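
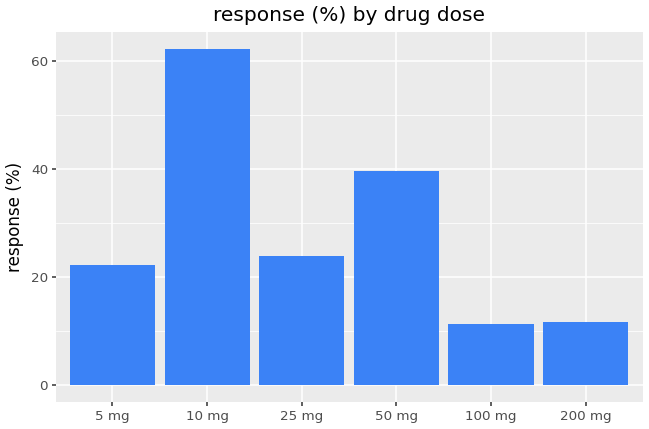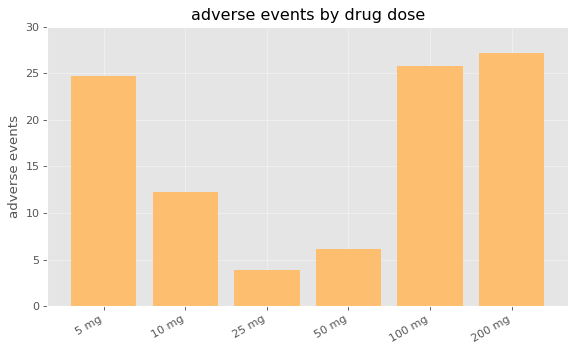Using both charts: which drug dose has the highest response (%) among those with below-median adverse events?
Chart 2 median adverse events ≈ 20; below-median drug doses: 10 mg, 25 mg, 50 mg. Among those, 10 mg has the highest response (%) (≈ 60).

10 mg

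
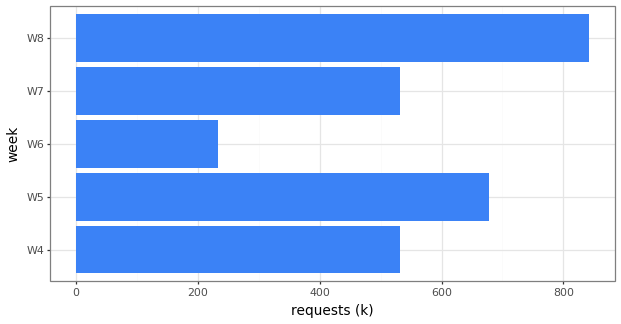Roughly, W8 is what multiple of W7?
W8 ≈ 800, W7 ≈ 500; 800/500 ≈ 1.6.

≈ 1.6×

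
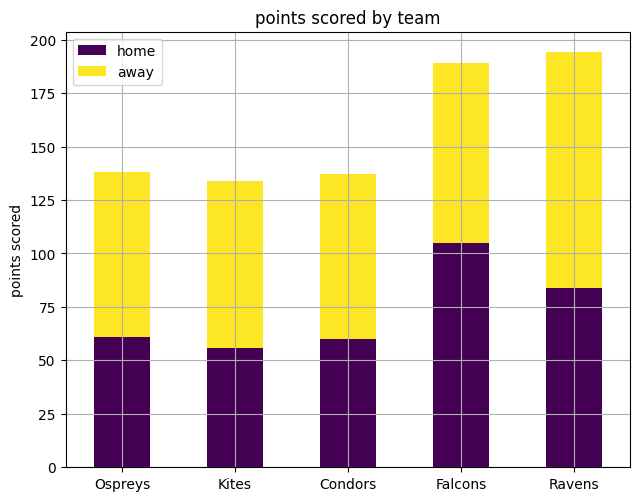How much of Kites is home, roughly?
≈ 60

home top ≈ 60, bottom ≈ 0; segment ≈ 60.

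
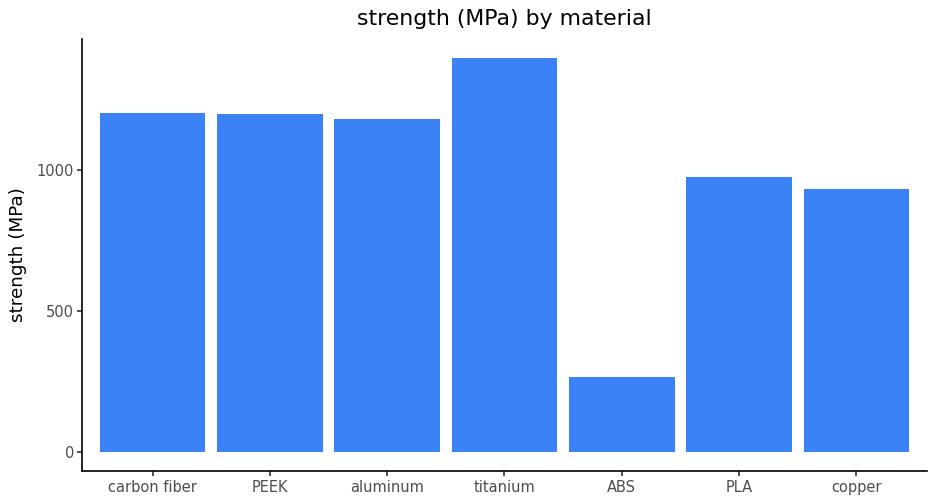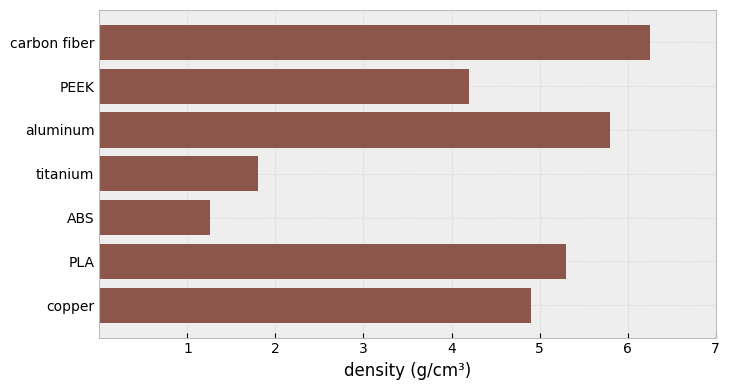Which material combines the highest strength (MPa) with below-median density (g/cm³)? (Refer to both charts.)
Chart 2 median density (g/cm³) ≈ 5; below-median materials: PEEK, titanium, ABS. Among those, titanium has the highest strength (MPa) (≈ 1400).

titanium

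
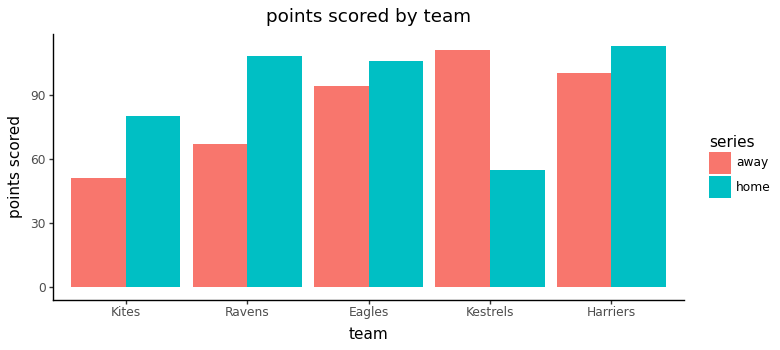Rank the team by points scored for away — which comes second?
Top 3 for away: Kestrels ≈ 110, Harriers ≈ 100, Eagles ≈ 90.

Harriers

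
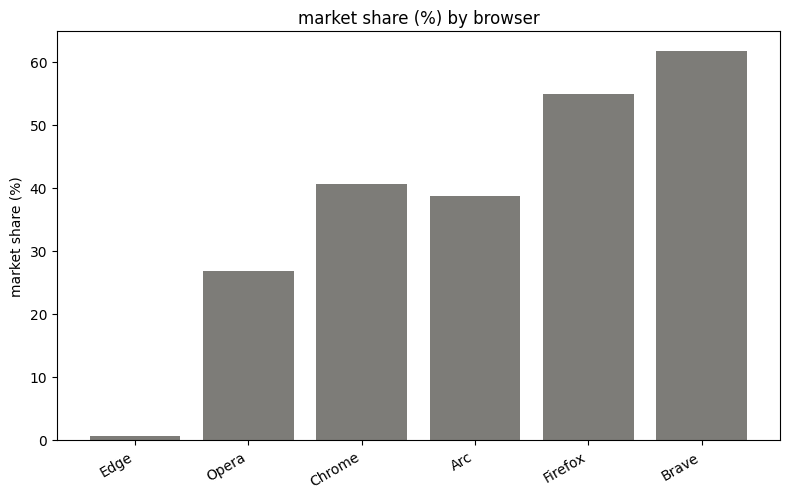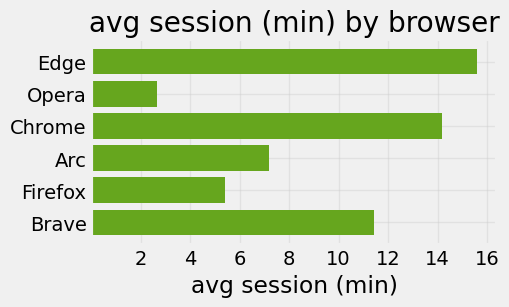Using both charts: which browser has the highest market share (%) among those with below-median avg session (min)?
Firefox

Chart 2 median avg session (min) ≈ 10; below-median browsers: Opera, Arc, Firefox. Among those, Firefox has the highest market share (%) (≈ 50).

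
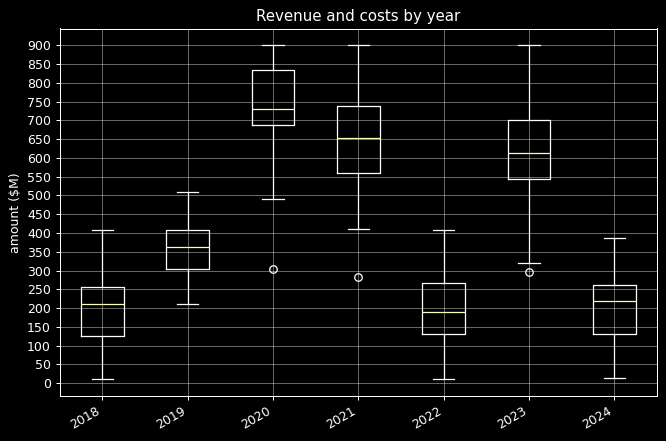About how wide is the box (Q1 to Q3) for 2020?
Q3 ≈ 850, Q1 ≈ 700; IQR ≈ 150.

≈ 150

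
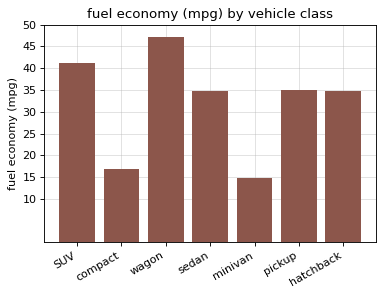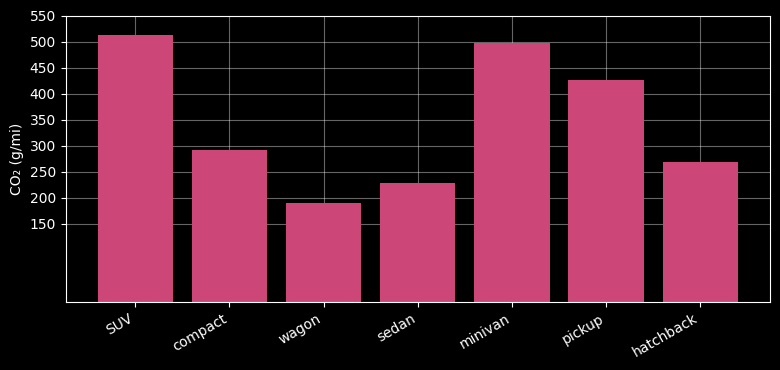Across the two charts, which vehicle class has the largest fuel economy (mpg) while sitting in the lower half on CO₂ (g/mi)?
wagon

Chart 2 median CO₂ (g/mi) ≈ 300; below-median vehicle classes: wagon, sedan, hatchback. Among those, wagon has the highest fuel economy (mpg) (≈ 45).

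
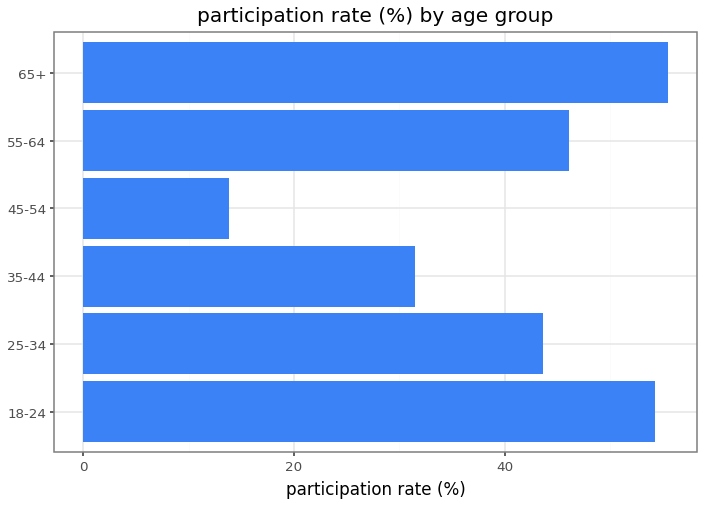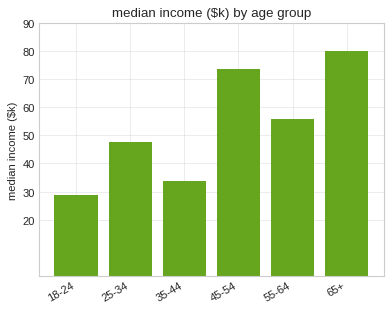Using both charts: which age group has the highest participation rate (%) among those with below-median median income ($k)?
18-24

Chart 2 median median income ($k) ≈ 50; below-median age groups: 18-24, 25-34, 35-44. Among those, 18-24 has the highest participation rate (%) (≈ 50).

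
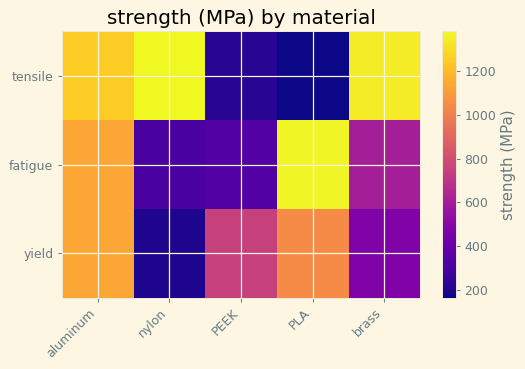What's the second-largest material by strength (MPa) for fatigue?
aluminum

Top 3 for fatigue: PLA ≈ 1400, aluminum ≈ 1200, brass ≈ 600.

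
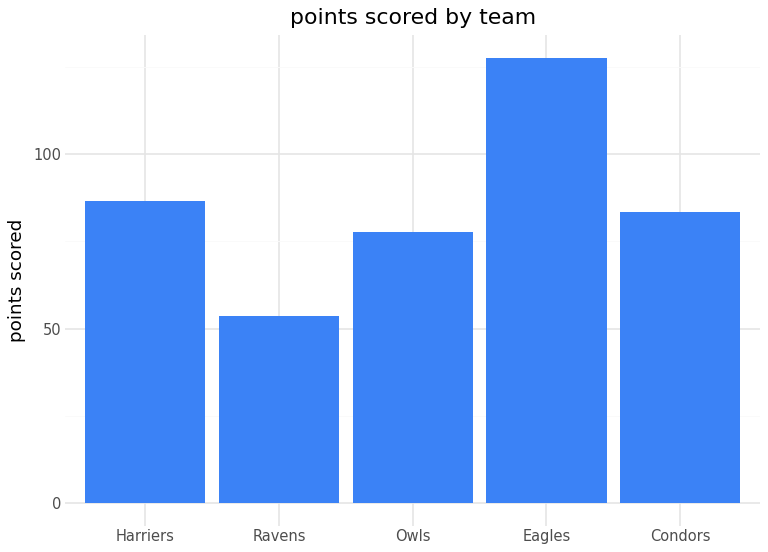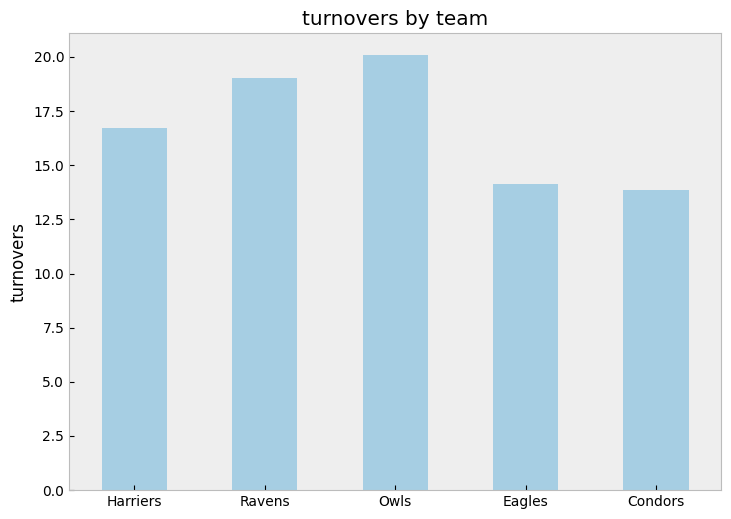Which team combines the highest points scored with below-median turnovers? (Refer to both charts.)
Chart 2 median turnovers ≈ 16; below-median teams: Eagles, Condors. Among those, Eagles has the highest points scored (≈ 120).

Eagles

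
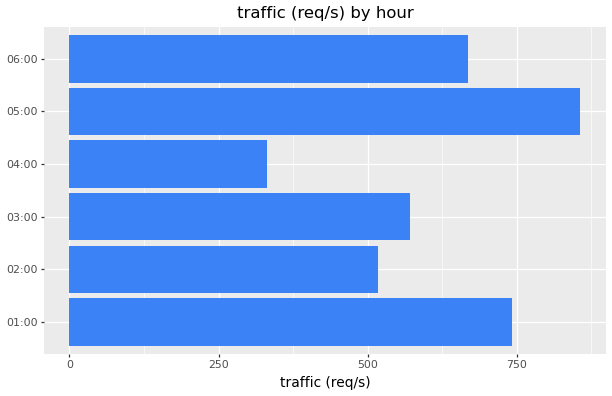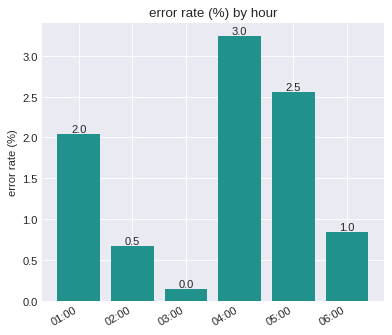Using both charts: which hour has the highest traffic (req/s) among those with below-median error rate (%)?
06:00

Chart 2 median error rate (%) ≈ 1.5; below-median hours: 02:00, 03:00, 06:00. Among those, 06:00 has the highest traffic (req/s) (≈ 700).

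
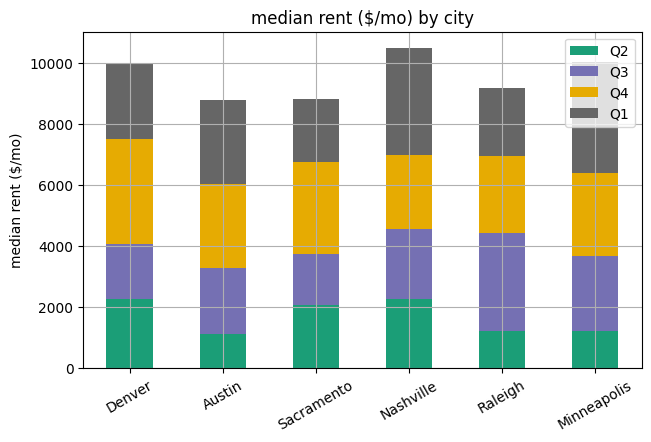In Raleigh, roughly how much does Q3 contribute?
≈ 3000

Q3 top ≈ 4000, bottom ≈ 1000; segment ≈ 3000.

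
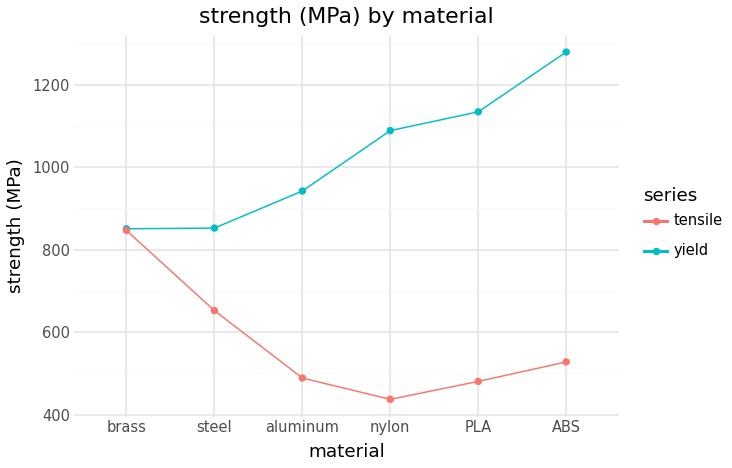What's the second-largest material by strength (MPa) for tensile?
Top 3 for tensile: brass ≈ 800, steel ≈ 700, ABS ≈ 500.

steel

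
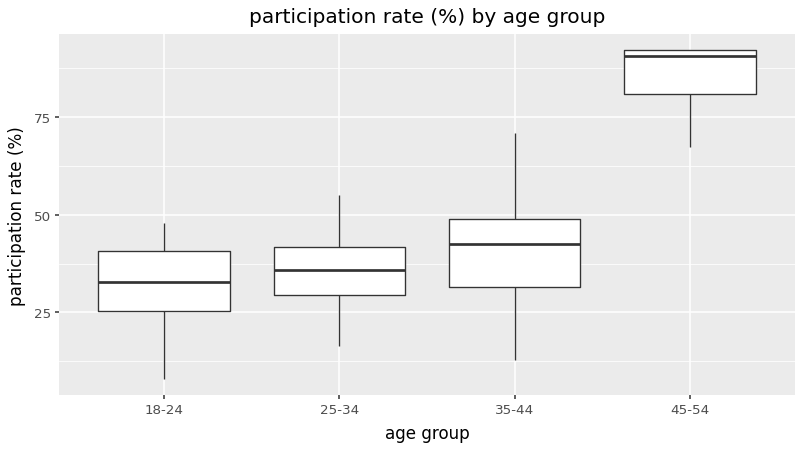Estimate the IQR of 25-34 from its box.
Q3 ≈ 40, Q1 ≈ 30; IQR ≈ 10.

≈ 10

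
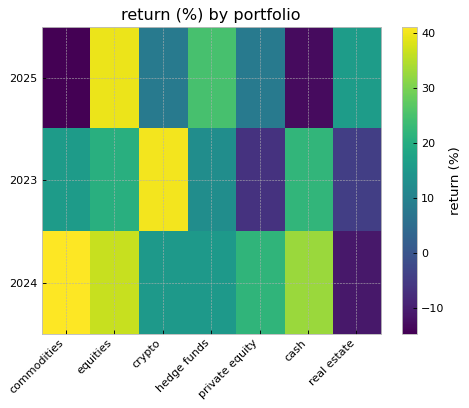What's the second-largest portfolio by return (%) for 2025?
hedge funds

Top 3 for 2025: equities ≈ 40, hedge funds ≈ 25, real estate ≈ 15.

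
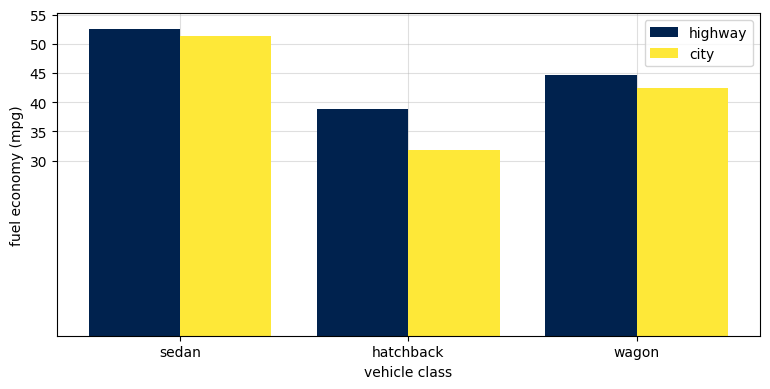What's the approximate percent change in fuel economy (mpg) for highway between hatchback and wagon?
hatchback ≈ 40, wagon ≈ 45; (45 − 40) / 40 ≈ +12.5%.

≈ +12.5%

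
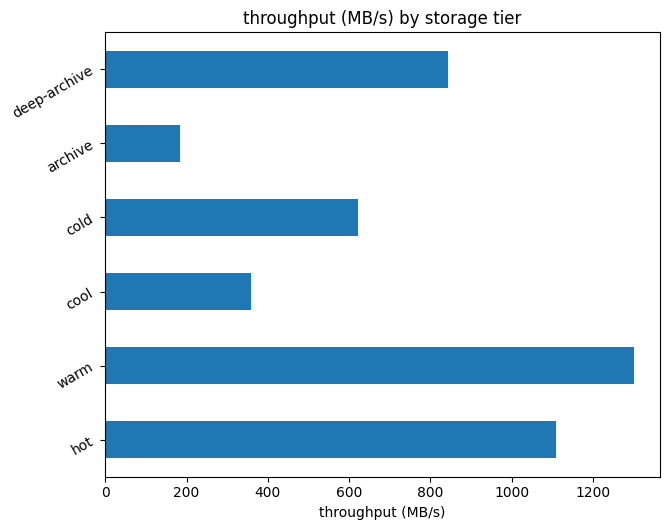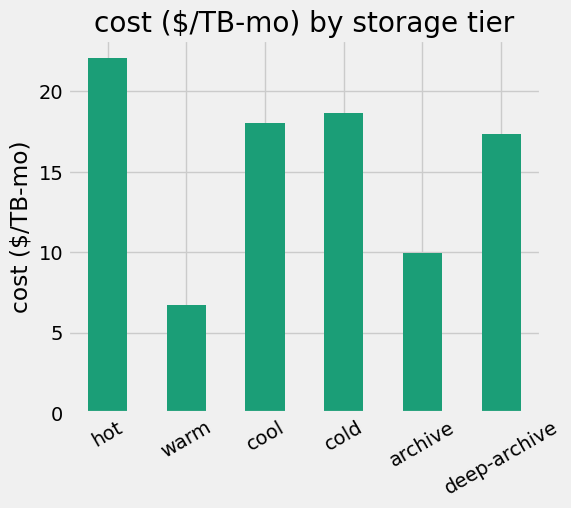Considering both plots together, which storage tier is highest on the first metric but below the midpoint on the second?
warm

Chart 2 median cost ($/TB-mo) ≈ 20; below-median storage tiers: warm, archive, deep-archive. Among those, warm has the highest throughput (MB/s) (≈ 1400).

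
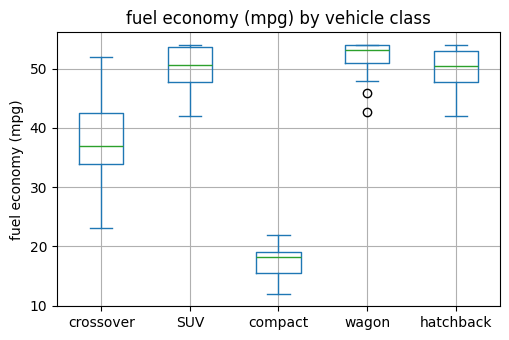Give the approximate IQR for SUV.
≈ 5

Q3 ≈ 55, Q1 ≈ 50; IQR ≈ 5.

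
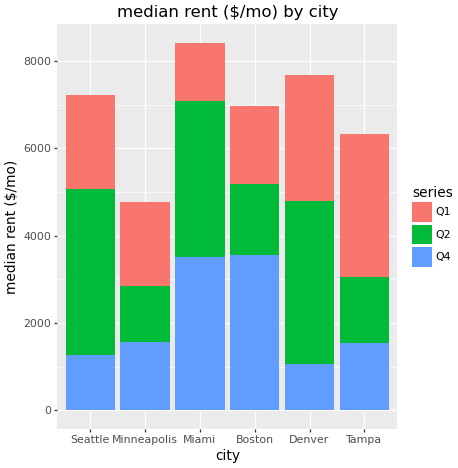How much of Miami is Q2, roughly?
Q2 top ≈ 7000, bottom ≈ 4000; segment ≈ 3000.

≈ 3000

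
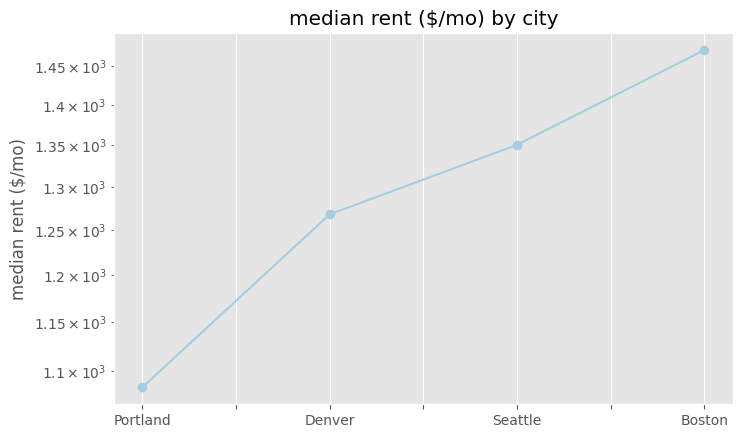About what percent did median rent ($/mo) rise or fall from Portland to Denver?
Portland ≈ 1100, Denver ≈ 1250; (1250 − 1100) / 1100 ≈ +13.6%.

≈ +13.6%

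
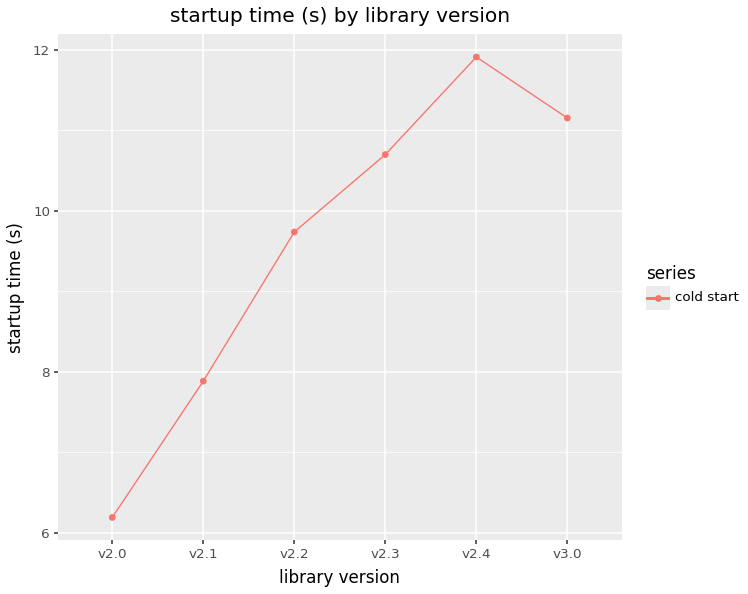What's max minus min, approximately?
Max v2.4 ≈ 12.0, min v2.0 ≈ 6.0; range ≈ 6.0.

≈ 6.0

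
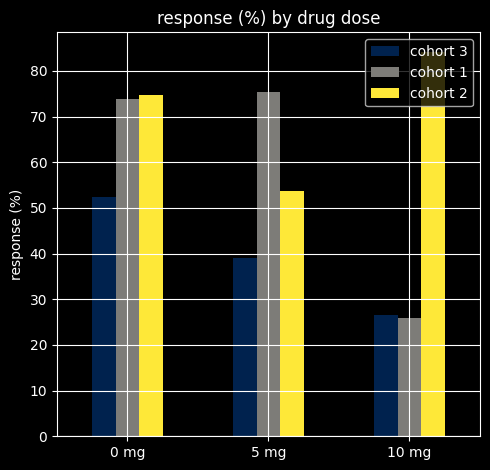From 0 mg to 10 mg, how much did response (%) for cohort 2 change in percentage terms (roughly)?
0 mg ≈ 70, 10 mg ≈ 80; (80 − 70) / 70 ≈ +14.3%.

≈ +14.3%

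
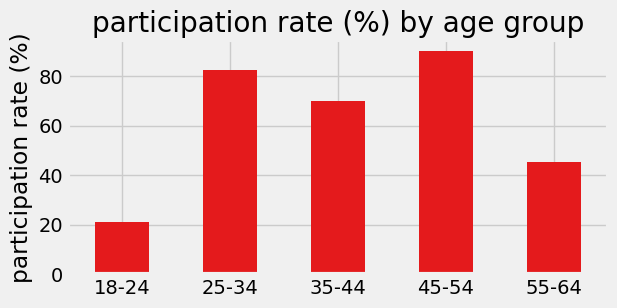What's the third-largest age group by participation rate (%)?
Top 4: 45-54 ≈ 90, 25-34 ≈ 80, 35-44 ≈ 70, 55-64 ≈ 50.

35-44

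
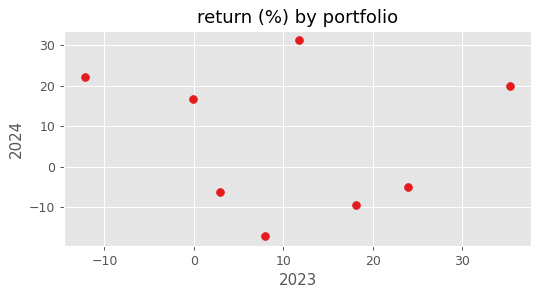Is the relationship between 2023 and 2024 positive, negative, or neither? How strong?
Points are roughly uncorrelated; weak (|r| ≈ 0.1).

no clear correlation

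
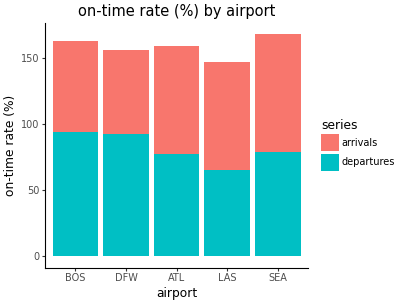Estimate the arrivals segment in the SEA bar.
≈ 80

arrivals top ≈ 160, bottom ≈ 80; segment ≈ 80.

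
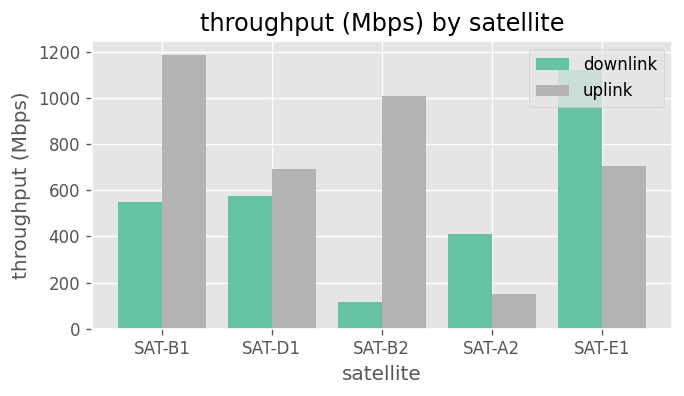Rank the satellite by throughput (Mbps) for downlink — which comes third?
Top 4 for downlink: SAT-E1 ≈ 1100, SAT-D1 ≈ 600, SAT-B1 ≈ 500, SAT-A2 ≈ 400.

SAT-B1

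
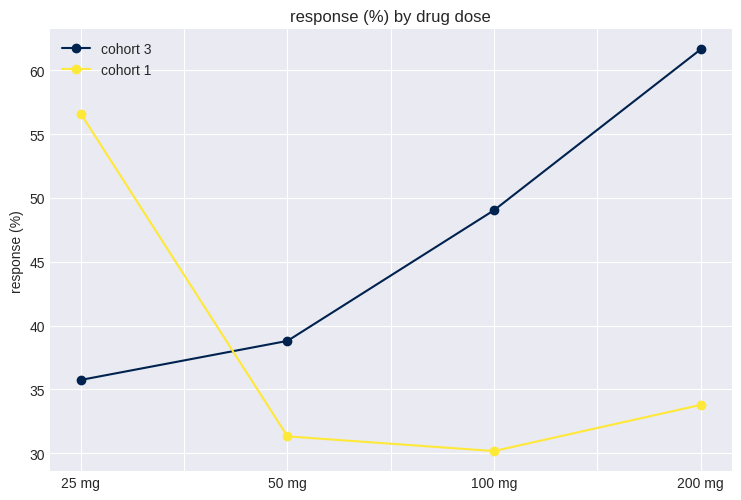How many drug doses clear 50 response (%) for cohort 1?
Above 50: 25 mg.

1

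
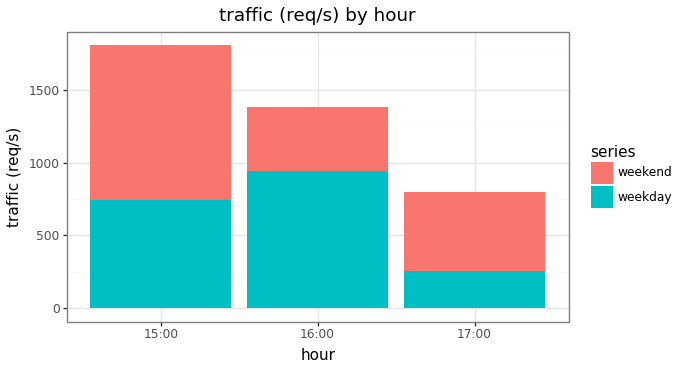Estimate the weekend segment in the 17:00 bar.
weekend top ≈ 800, bottom ≈ 200; segment ≈ 600.

≈ 600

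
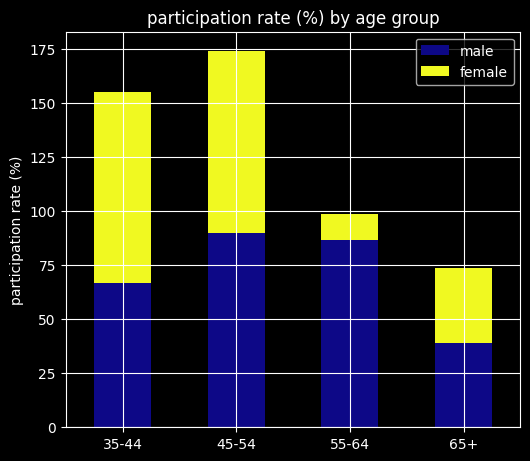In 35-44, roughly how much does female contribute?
≈ 100

female top ≈ 160, bottom ≈ 60; segment ≈ 100.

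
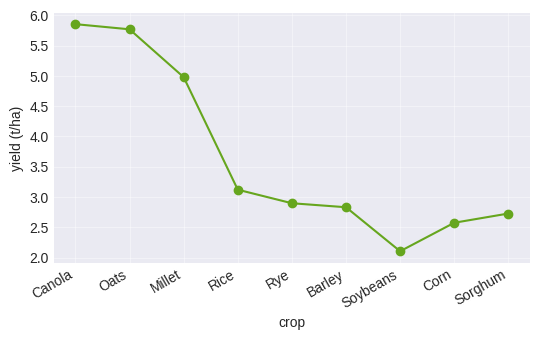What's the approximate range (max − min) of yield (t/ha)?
≈ 4.0

Max Canola ≈ 6.0, min Soybeans ≈ 2.0; range ≈ 4.0.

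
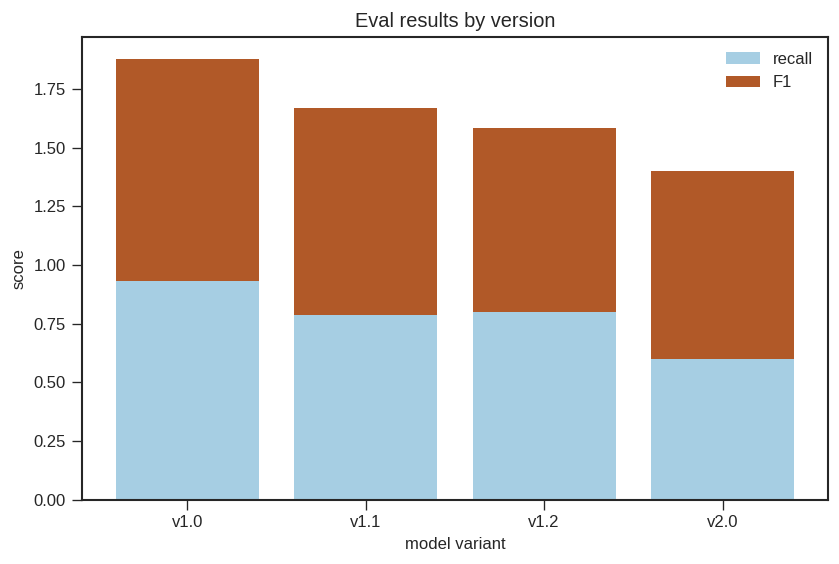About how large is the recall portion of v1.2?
recall top ≈ 0.8, bottom ≈ 0.0; segment ≈ 0.8.

≈ 0.8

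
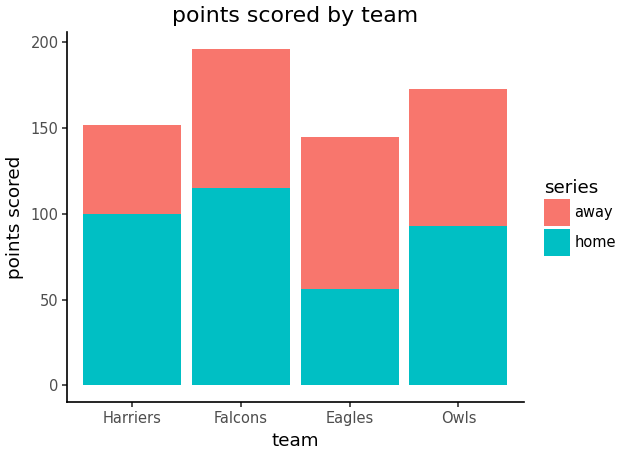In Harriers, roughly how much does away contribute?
≈ 60

away top ≈ 160, bottom ≈ 100; segment ≈ 60.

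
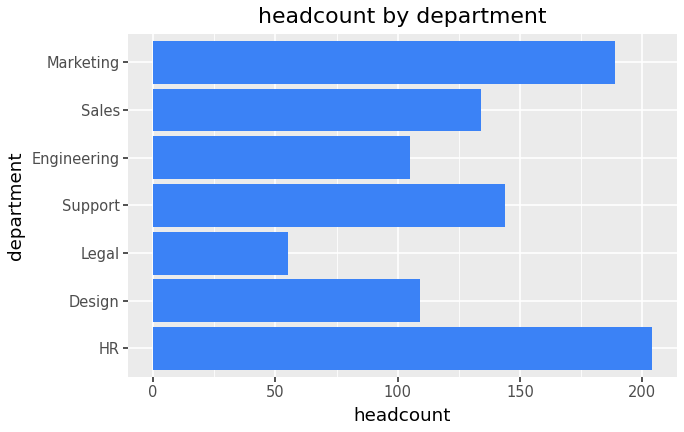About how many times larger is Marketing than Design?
Marketing ≈ 180, Design ≈ 100; 180/100 ≈ 1.8.

≈ 1.8×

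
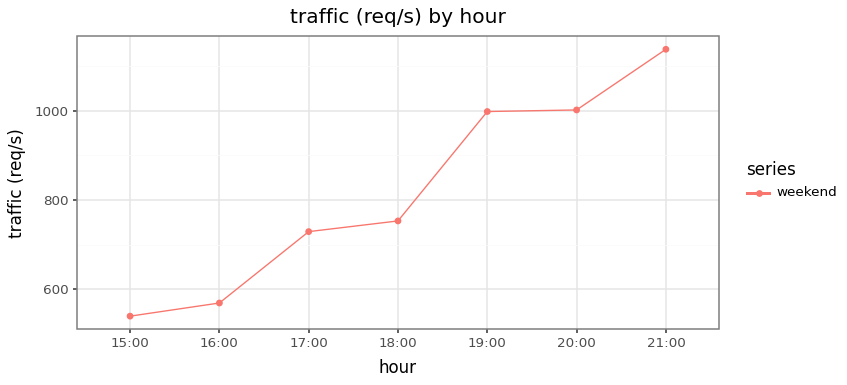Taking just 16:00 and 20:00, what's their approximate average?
(550 + 1000) / 2 ≈ 775.

≈ 775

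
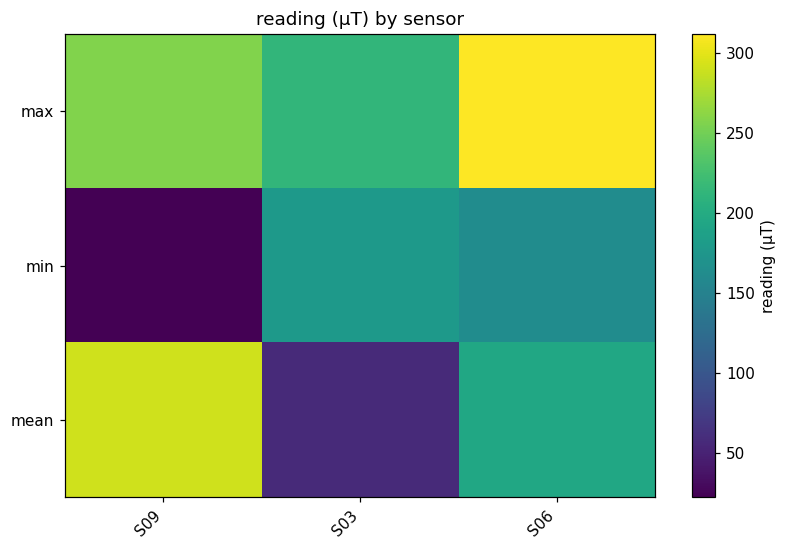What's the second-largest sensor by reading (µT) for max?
Top 3 for max: S06 ≈ 300, S09 ≈ 250, S03 ≈ 225.

S09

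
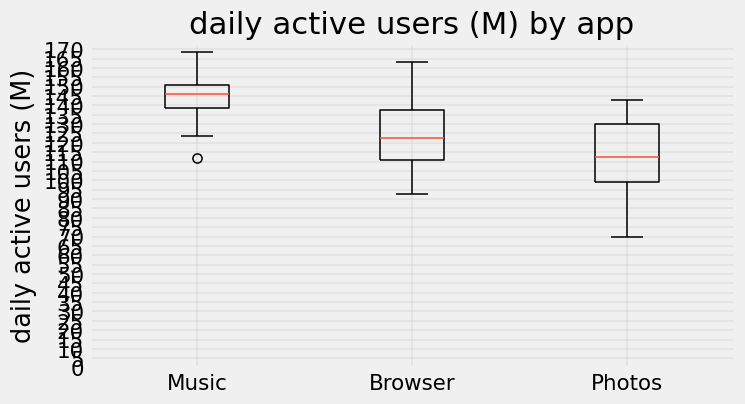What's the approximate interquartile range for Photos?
≈ 30

Q3 ≈ 130, Q1 ≈ 100; IQR ≈ 30.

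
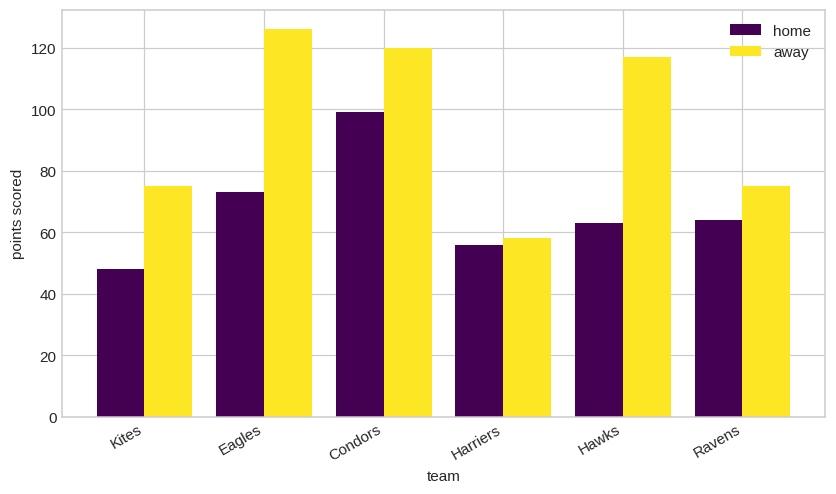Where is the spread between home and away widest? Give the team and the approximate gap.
Hawks: home ≈ 60, away ≈ 120 → gap ≈ 60. Next-largest (Eagles) is only ≈ 40.

Hawks, ≈ 60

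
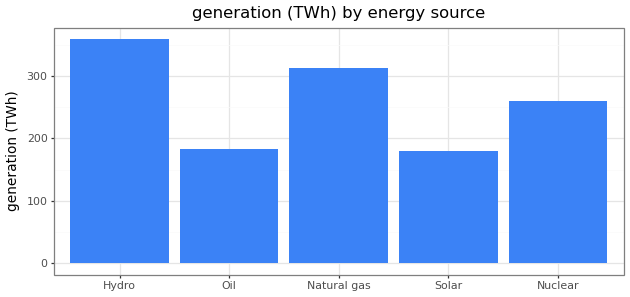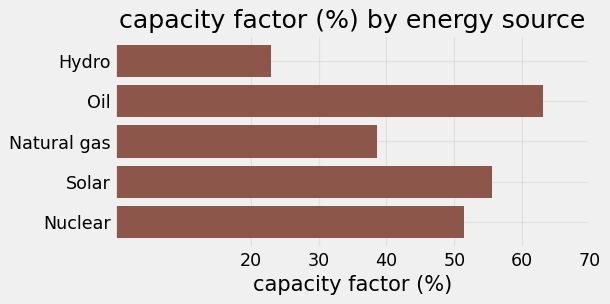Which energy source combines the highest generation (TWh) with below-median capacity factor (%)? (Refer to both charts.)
Hydro

Chart 2 median capacity factor (%) ≈ 50; below-median energy sources: Hydro, Natural gas. Among those, Hydro has the highest generation (TWh) (≈ 350).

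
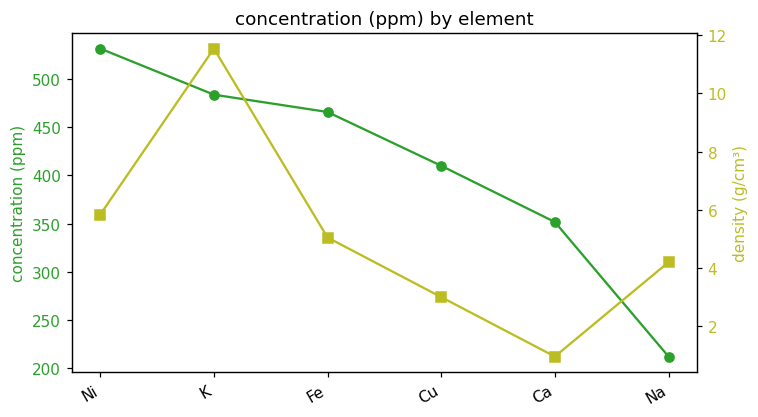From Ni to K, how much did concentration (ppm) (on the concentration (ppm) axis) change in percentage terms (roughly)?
≈ -9.1%

Ni ≈ 550, K ≈ 500; (500 − 550) / 550 ≈ -9.1%.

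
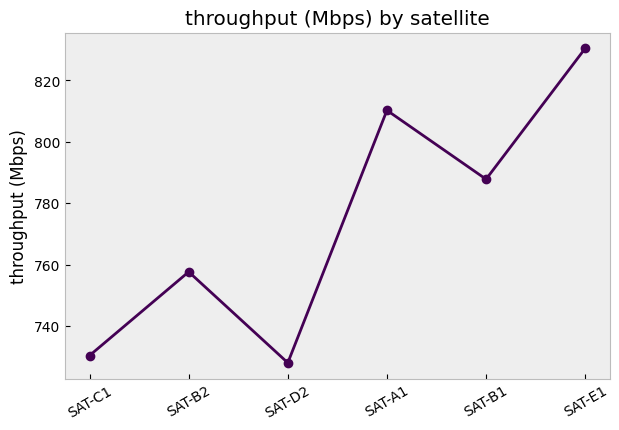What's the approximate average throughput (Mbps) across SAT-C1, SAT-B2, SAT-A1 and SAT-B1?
(730 + 760 + 810 + 790) / 4 ≈ 772.

≈ 772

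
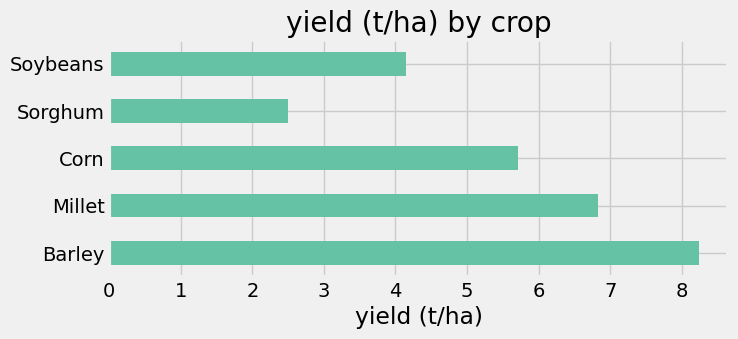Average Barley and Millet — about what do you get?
≈ 8

(8 + 7) / 2 ≈ 8.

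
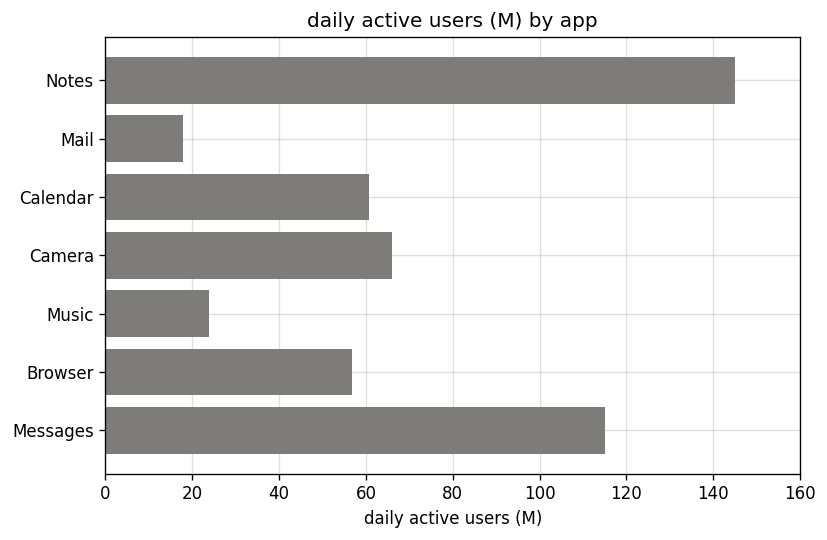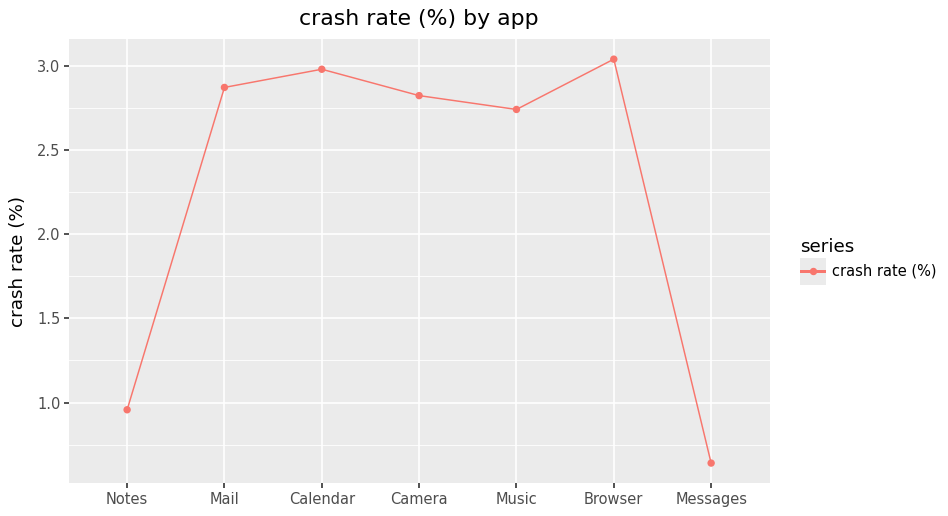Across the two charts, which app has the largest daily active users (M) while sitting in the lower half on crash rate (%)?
Notes

Chart 2 median crash rate (%) ≈ 3; below-median apps: Notes, Music, Messages. Among those, Notes has the highest daily active users (M) (≈ 140).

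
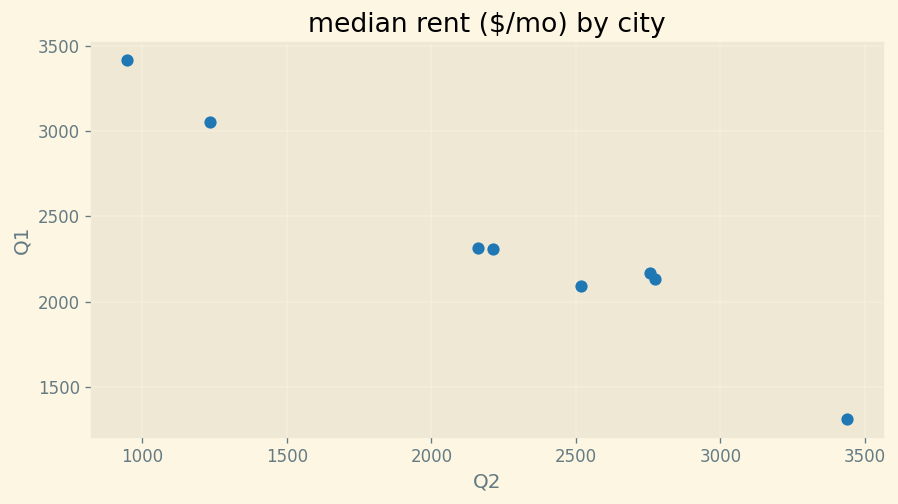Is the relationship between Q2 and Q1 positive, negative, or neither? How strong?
Points are negatively correlated; strong (|r| ≈ 1.0).

negative, strong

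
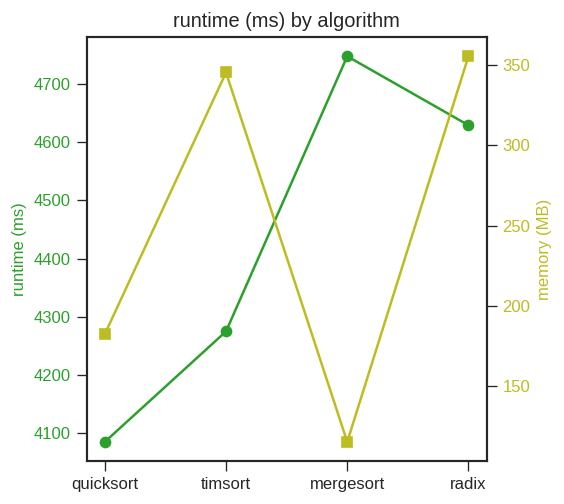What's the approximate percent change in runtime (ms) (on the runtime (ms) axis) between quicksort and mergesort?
≈ +14.6%

quicksort ≈ 4100, mergesort ≈ 4700; (4700 − 4100) / 4100 ≈ +14.6%.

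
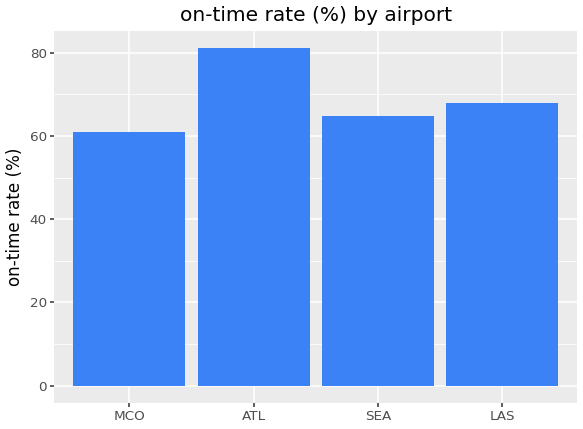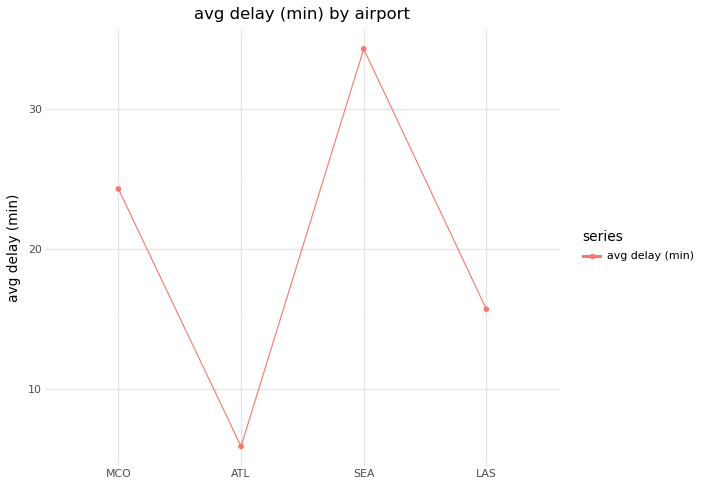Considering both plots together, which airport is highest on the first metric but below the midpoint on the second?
ATL

Chart 2 median avg delay (min) ≈ 20; below-median airports: ATL, LAS. Among those, ATL has the highest on-time rate (%) (≈ 80).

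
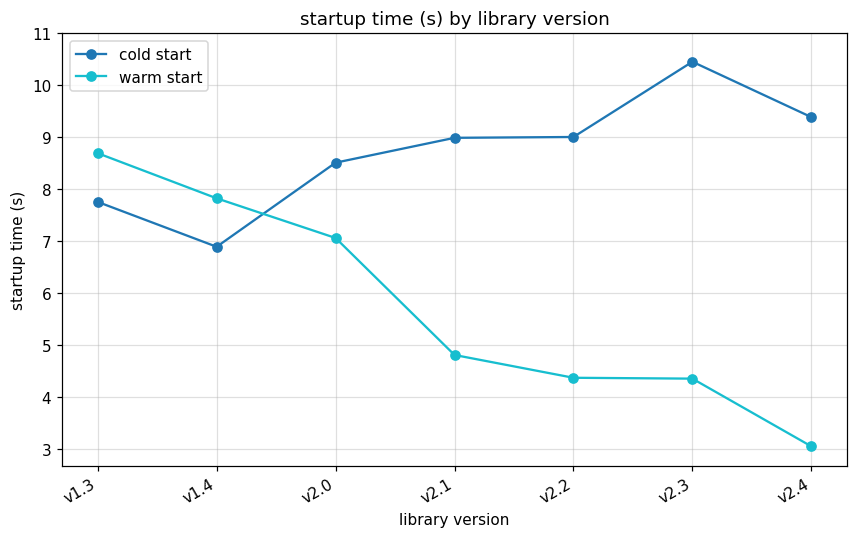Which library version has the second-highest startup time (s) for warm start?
Top 3 for warm start: v1.3 ≈ 9, v1.4 ≈ 8, v2.0 ≈ 7.

v1.4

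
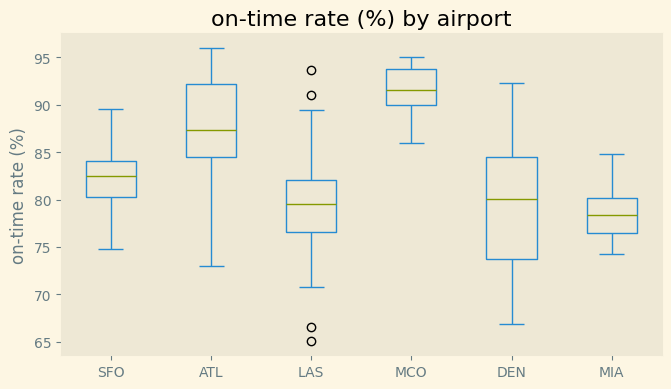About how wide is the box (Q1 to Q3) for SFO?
Q3 ≈ 84, Q1 ≈ 80; IQR ≈ 4.

≈ 4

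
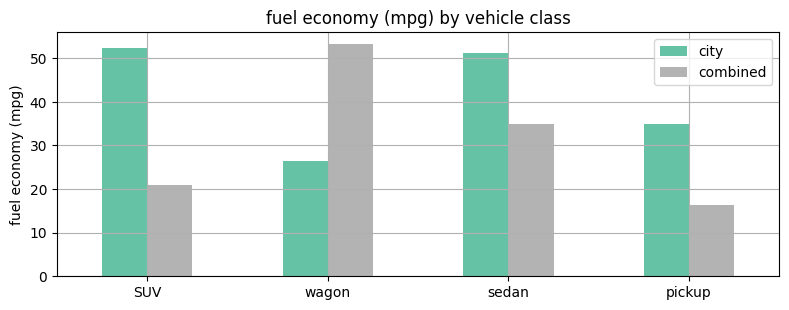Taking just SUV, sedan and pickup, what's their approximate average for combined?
(20 + 35 + 15) / 3 ≈ 23.

≈ 23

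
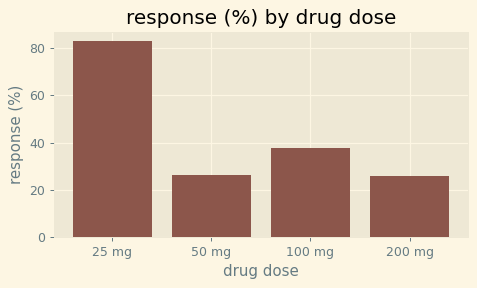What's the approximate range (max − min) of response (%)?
Max 25 mg ≈ 80, min 200 mg ≈ 30; range ≈ 50.

≈ 50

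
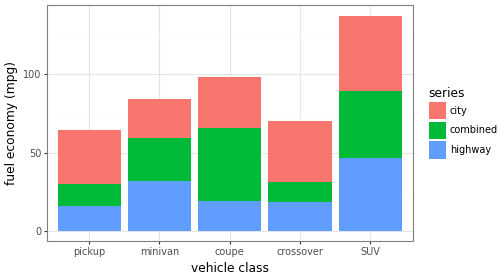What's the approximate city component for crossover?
≈ 40

city top ≈ 80, bottom ≈ 40; segment ≈ 40.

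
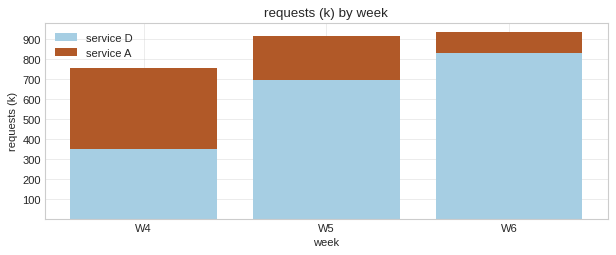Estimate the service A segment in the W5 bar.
service A top ≈ 900, bottom ≈ 700; segment ≈ 200.

≈ 200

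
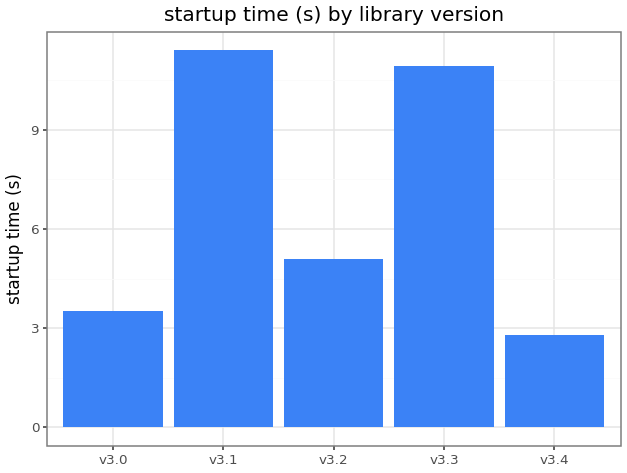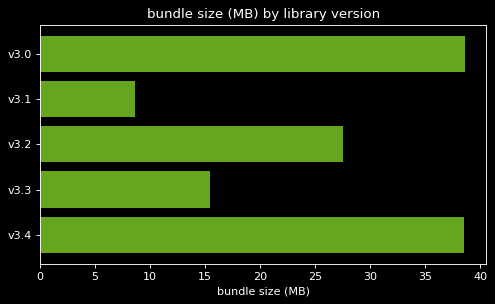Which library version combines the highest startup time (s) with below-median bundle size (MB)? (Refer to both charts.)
v3.1

Chart 2 median bundle size (MB) ≈ 30; below-median library versions: v3.1, v3.3. Among those, v3.1 has the highest startup time (s) (≈ 12).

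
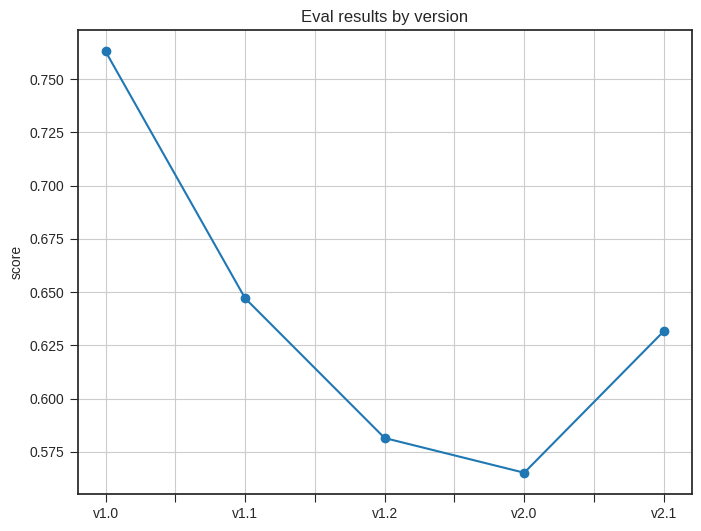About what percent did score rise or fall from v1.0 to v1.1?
v1.0 ≈ 0.76, v1.1 ≈ 0.64; (0.64 − 0.76) / 0.76 ≈ -15.8%.

≈ -15.8%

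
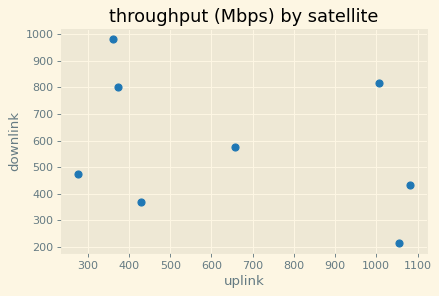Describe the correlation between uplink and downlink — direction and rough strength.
negative, weak

Points are negatively correlated; weak (|r| ≈ 0.3).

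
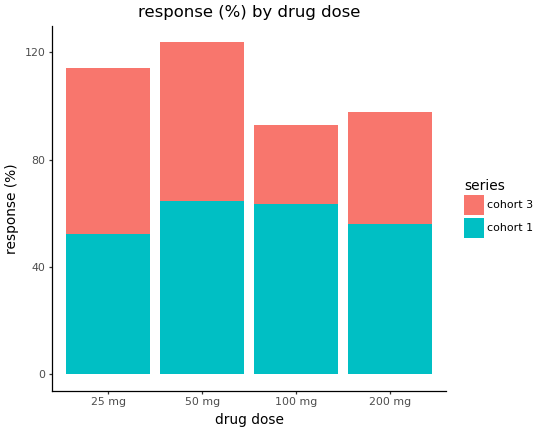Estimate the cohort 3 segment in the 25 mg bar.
≈ 60

cohort 3 top ≈ 120, bottom ≈ 60; segment ≈ 60.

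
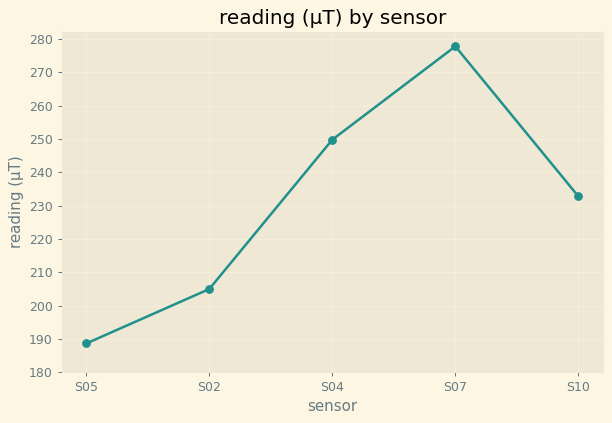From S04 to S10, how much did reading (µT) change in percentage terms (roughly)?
≈ -8%

S04 ≈ 250, S10 ≈ 230; (230 − 250) / 250 ≈ -8%.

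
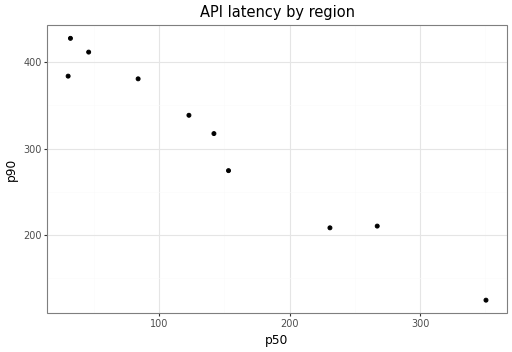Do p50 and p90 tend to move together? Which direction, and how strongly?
Points are negatively correlated; strong (|r| ≈ 1.0).

negative, strong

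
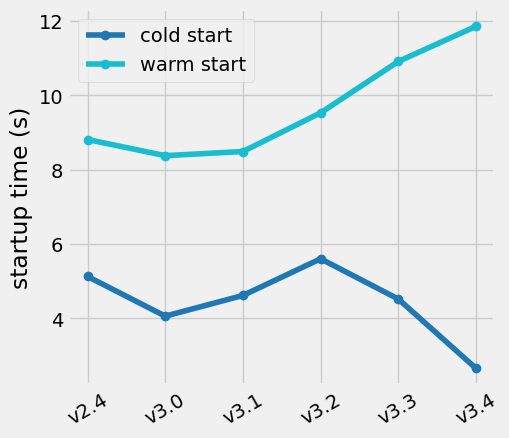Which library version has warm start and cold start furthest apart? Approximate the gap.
v3.4, ≈ 9 s

v3.4: warm start ≈ 12, cold start ≈ 3 → gap ≈ 9. Next-largest (v3.3) is only ≈ 6.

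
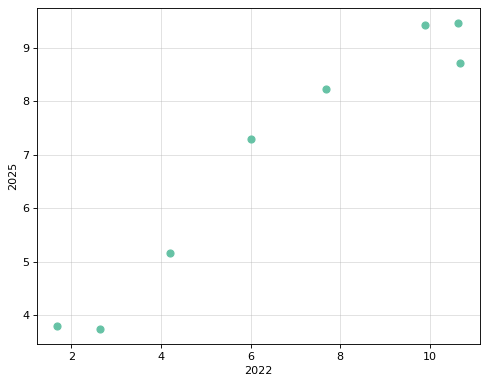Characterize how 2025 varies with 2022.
Points are positively correlated; strong (|r| ≈ 1.0).

positive, strong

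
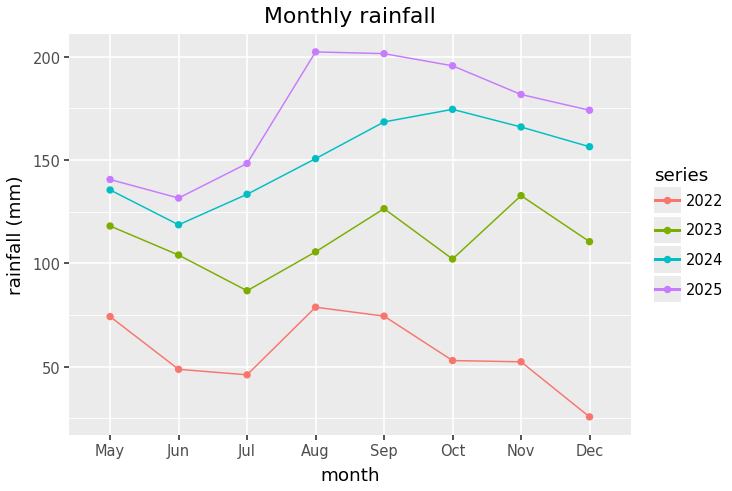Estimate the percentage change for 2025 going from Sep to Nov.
Sep ≈ 200, Nov ≈ 180; (180 − 200) / 200 ≈ -10%.

≈ -10%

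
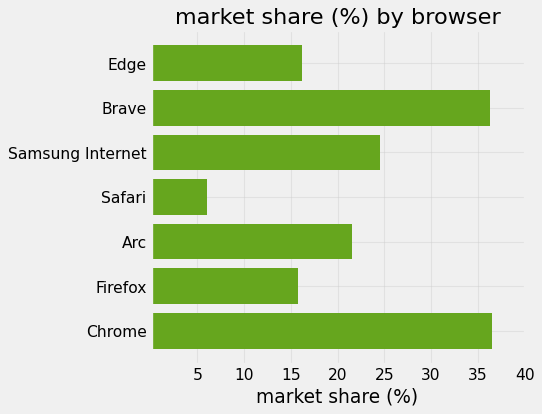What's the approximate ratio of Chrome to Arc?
≈ 1.75×

Chrome ≈ 35, Arc ≈ 20; 35/20 ≈ 1.75.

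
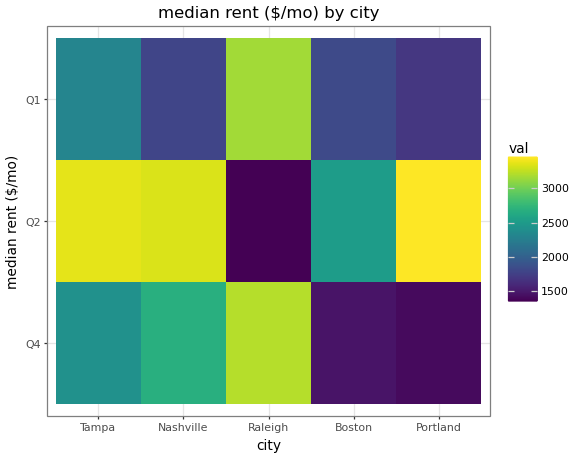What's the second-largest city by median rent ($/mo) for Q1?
Top 3 for Q1: Raleigh ≈ 3200, Tampa ≈ 2400, Boston ≈ 1800.

Tampa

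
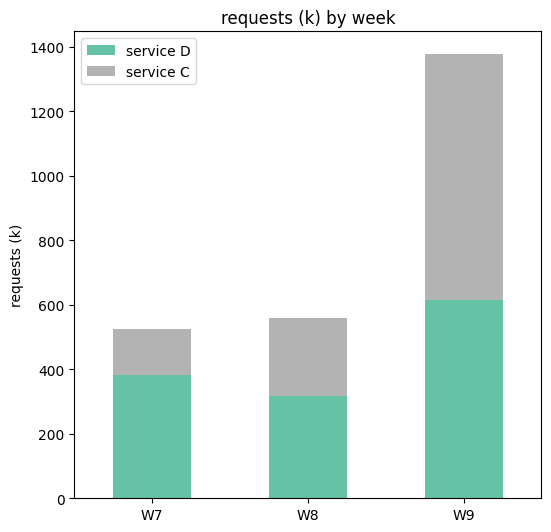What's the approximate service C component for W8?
service C top ≈ 600, bottom ≈ 400; segment ≈ 200.

≈ 200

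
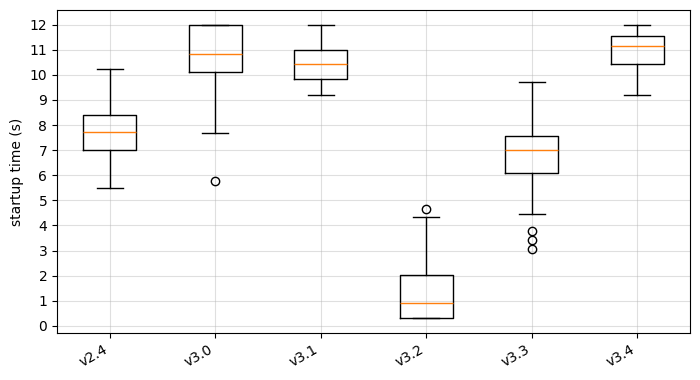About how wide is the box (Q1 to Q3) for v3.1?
≈ 1

Q3 ≈ 11, Q1 ≈ 10; IQR ≈ 1.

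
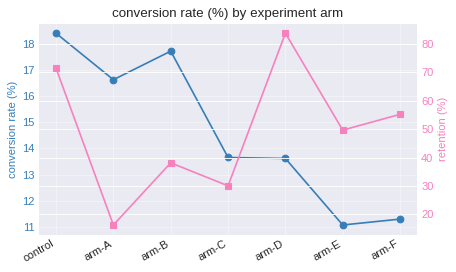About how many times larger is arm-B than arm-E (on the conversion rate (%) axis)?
≈ 1.64×

arm-B ≈ 18, arm-E ≈ 11; 18/11 ≈ 1.64.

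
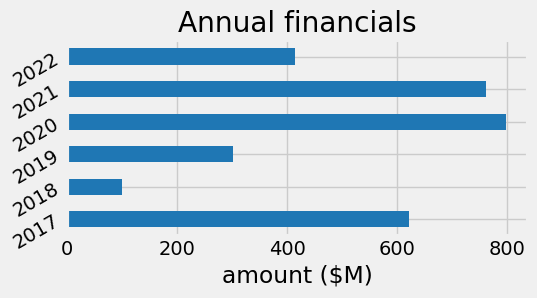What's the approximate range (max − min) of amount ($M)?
≈ 700

Max 2020 ≈ 800, min 2018 ≈ 100; range ≈ 700.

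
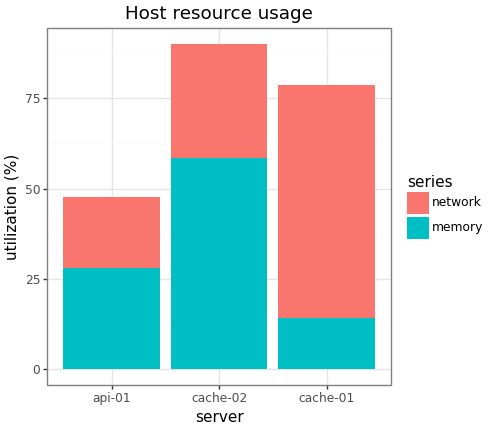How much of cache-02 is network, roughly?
≈ 30

network top ≈ 90, bottom ≈ 60; segment ≈ 30.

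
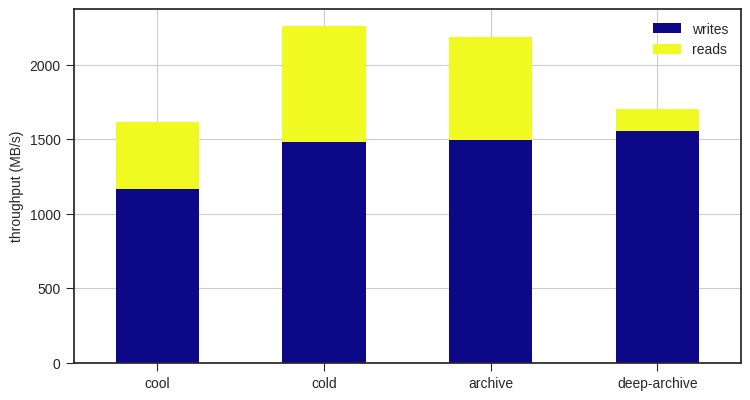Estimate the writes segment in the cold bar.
≈ 1400

writes top ≈ 1400, bottom ≈ 0; segment ≈ 1400.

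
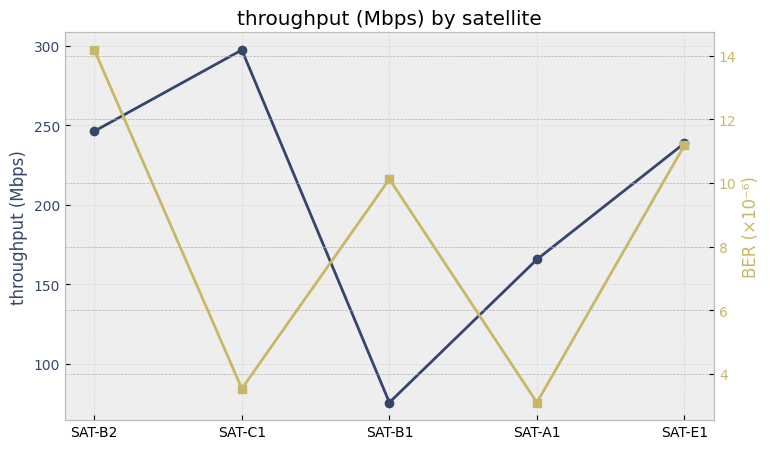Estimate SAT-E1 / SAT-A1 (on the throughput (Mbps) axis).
≈ 1.5×

SAT-E1 ≈ 240, SAT-A1 ≈ 160; 240/160 ≈ 1.5.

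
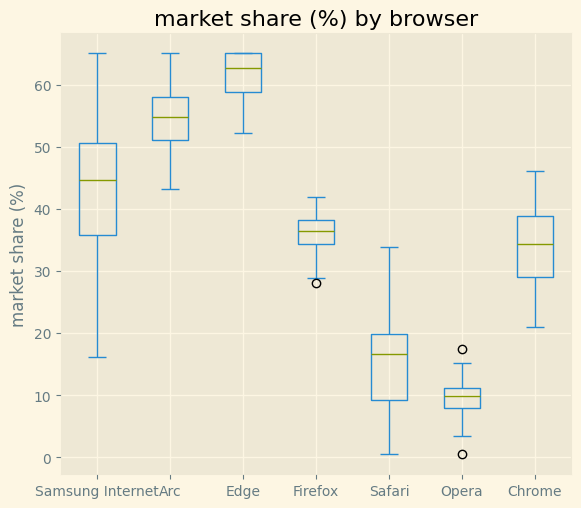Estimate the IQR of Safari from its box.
≈ 10

Q3 ≈ 20, Q1 ≈ 10; IQR ≈ 10.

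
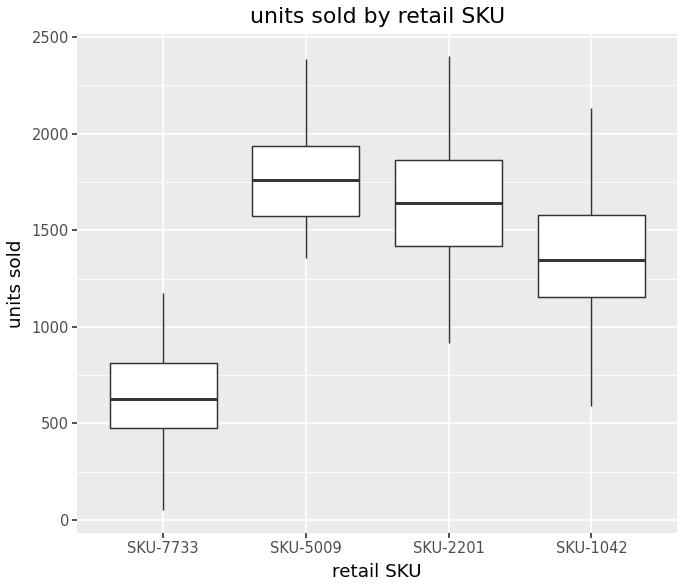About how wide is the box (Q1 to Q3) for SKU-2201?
≈ 400

Q3 ≈ 1800, Q1 ≈ 1400; IQR ≈ 400.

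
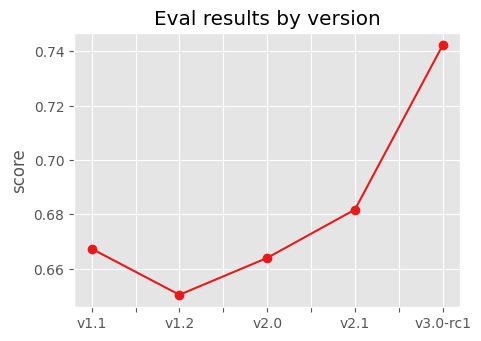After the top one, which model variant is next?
Top 3: v3.0-rc1 ≈ 0.74, v2.1 ≈ 0.68, v1.1 ≈ 0.67.

v2.1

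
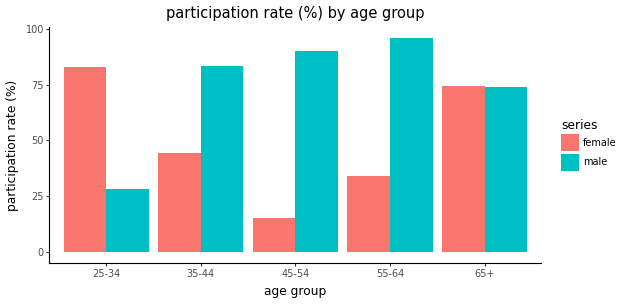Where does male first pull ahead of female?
35-44

25-34: male ≈ 30 vs female ≈ 80 (not yet); 35-44: male ≈ 80 vs female ≈ 40 (first crossover).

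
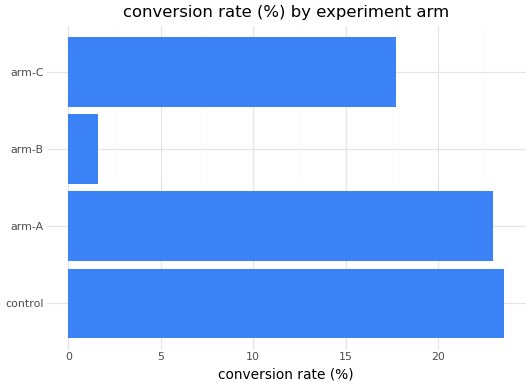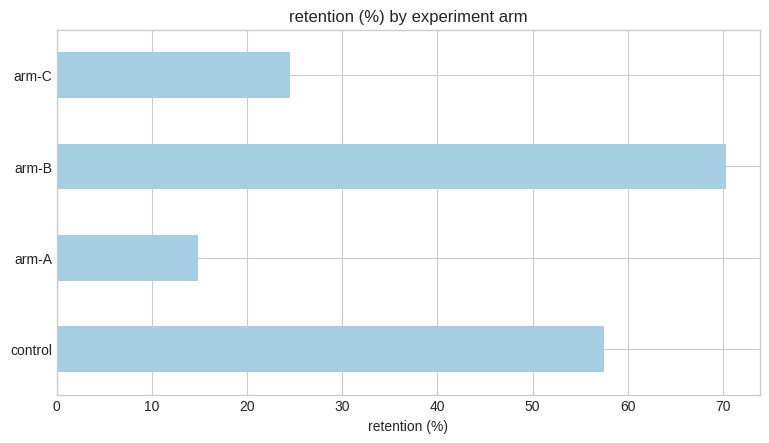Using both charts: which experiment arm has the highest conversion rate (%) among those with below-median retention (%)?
Chart 2 median retention (%) ≈ 40; below-median experiment arms: arm-A, arm-C. Among those, arm-A has the highest conversion rate (%) (≈ 25).

arm-A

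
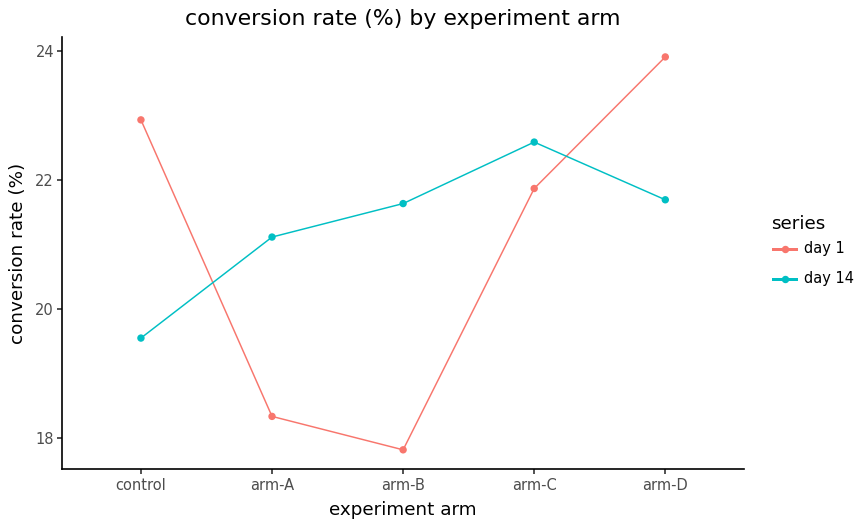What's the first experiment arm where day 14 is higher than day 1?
control: day 14 ≈ 20 vs day 1 ≈ 23 (not yet); arm-A: day 14 ≈ 21 vs day 1 ≈ 18 (first crossover).

arm-A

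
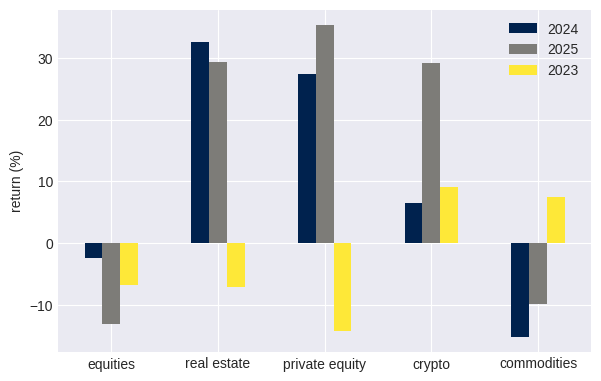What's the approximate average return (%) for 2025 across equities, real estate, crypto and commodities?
(-15 + 30 + 30 + -10) / 4 ≈ 9.

≈ 9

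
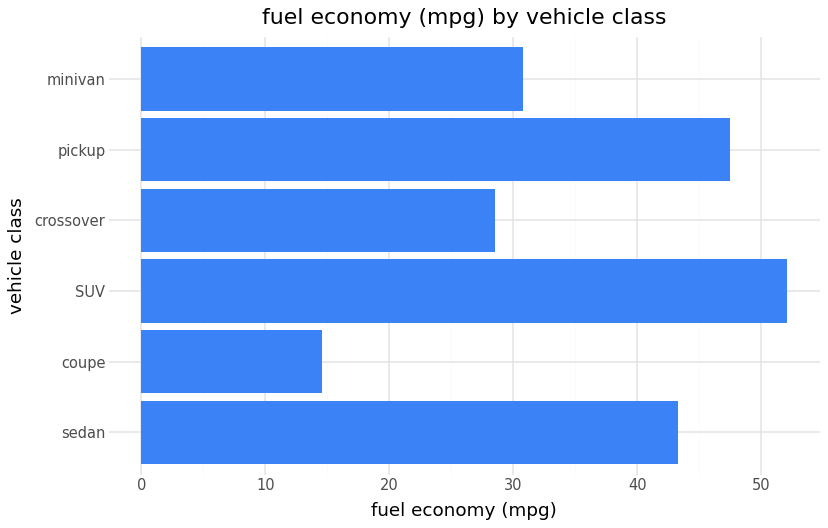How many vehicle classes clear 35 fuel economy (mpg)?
Above 35: sedan, SUV, pickup.

3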